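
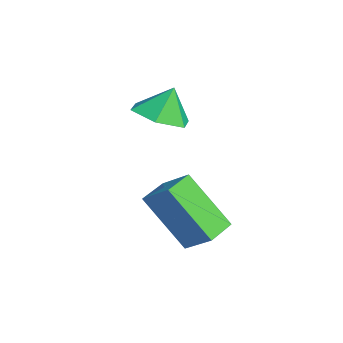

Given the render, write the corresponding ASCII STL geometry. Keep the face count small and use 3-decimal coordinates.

solid 
facet normal -0.629 -0.481 -0.611
outer loop
vertex 1.074 -1.388 0.593
vertex 0.373 -0.615 0.706
vertex 1.946 -0.347 -1.125
endloop
endfacet
facet normal 0.668 -0.737 -0.107
outer loop
vertex 2.707 0.235 -0.386
vertex 1.074 -1.388 0.593
vertex 1.946 -0.347 -1.125
endloop
endfacet
facet normal -0.629 -0.481 -0.611
outer loop
vertex 1.946 -0.347 -1.125
vertex 0.373 -0.615 0.706
vertex 1.245 0.426 -1.012
endloop
endfacet
facet normal 0.398 0.476 -0.784
outer loop
vertex 1.245 0.426 -1.012
vertex 2.707 0.235 -0.386
vertex 1.946 -0.347 -1.125
endloop
endfacet
facet normal -0.398 -0.476 0.784
outer loop
vertex 1.074 -1.388 0.593
vertex 1.134 -0.033 1.445
vertex 0.373 -0.615 0.706
endloop
endfacet
facet normal 0.668 -0.737 -0.107
outer loop
vertex 1.835 -0.806 1.332
vertex 1.074 -1.388 0.593
vertex 2.707 0.235 -0.386
endloop
endfacet
facet normal -0.398 -0.476 0.784
outer loop
vertex 1.835 -0.806 1.332
vertex 1.134 -0.033 1.445
vertex 1.074 -1.388 0.593
endloop
endfacet
facet normal -0.668 0.737 0.107
outer loop
vertex 0.373 -0.615 0.706
vertex 1.134 -0.033 1.445
vertex 1.245 0.426 -1.012
endloop
endfacet
facet normal 0.398 0.476 -0.784
outer loop
vertex 2.006 1.008 -0.273
vertex 2.707 0.235 -0.386
vertex 1.245 0.426 -1.012
endloop
endfacet
facet normal -0.668 0.737 0.107
outer loop
vertex 1.245 0.426 -1.012
vertex 1.134 -0.033 1.445
vertex 2.006 1.008 -0.273
endloop
endfacet
facet normal 0.629 0.481 0.611
outer loop
vertex 2.006 1.008 -0.273
vertex 1.835 -0.806 1.332
vertex 2.707 0.235 -0.386
endloop
endfacet
facet normal 0.629 0.481 0.611
outer loop
vertex 1.134 -0.033 1.445
vertex 1.835 -0.806 1.332
vertex 2.006 1.008 -0.273
endloop
endfacet
facet normal 0.087 -0.398 -0.913
outer loop
vertex -0.461 0.247 2.474
vertex -1.269 -0.302 2.636
vertex -1.355 0.599 2.235
endloop
endfacet
facet normal 0.287 0.917 0.276
outer loop
vertex -0.461 0.247 2.474
vertex -1.355 0.599 2.235
vertex -1.371 0.162 3.704
endloop
endfacet
facet normal 0.087 -0.398 -0.913
outer loop
vertex -1.355 0.599 2.235
vertex -1.269 -0.302 2.636
vertex -2.163 0.05 2.397
endloop
endfacet
facet normal -0.512 0.825 0.240
outer loop
vertex -1.355 0.599 2.235
vertex -2.163 0.05 2.397
vertex -1.371 0.162 3.704
endloop
endfacet
facet normal 0.088 -0.397 -0.914
outer loop
vertex -2.163 0.05 2.397
vertex -1.269 -0.302 2.636
vertex -2.077 -0.851 2.797
endloop
endfacet
facet normal -0.852 0.142 0.504
outer loop
vertex -2.163 0.05 2.397
vertex -2.077 -0.851 2.797
vertex -1.371 0.162 3.704
endloop
endfacet
facet normal 0.088 -0.397 -0.914
outer loop
vertex -2.077 -0.851 2.797
vertex -1.269 -0.302 2.636
vertex -1.183 -1.204 3.036
endloop
endfacet
facet normal -0.392 -0.447 0.804
outer loop
vertex -2.077 -0.851 2.797
vertex -1.183 -1.204 3.036
vertex -1.371 0.162 3.704
endloop
endfacet
facet normal 0.087 -0.397 -0.914
outer loop
vertex -1.183 -1.204 3.036
vertex -1.269 -0.302 2.636
vertex -0.375 -0.655 2.874
endloop
endfacet
facet normal 0.410 -0.355 0.841
outer loop
vertex -1.183 -1.204 3.036
vertex -0.375 -0.655 2.874
vertex -1.371 0.162 3.704
endloop
endfacet
facet normal 0.087 -0.397 -0.914
outer loop
vertex -0.375 -0.655 2.874
vertex -1.269 -0.302 2.636
vertex -0.461 0.247 2.474
endloop
endfacet
facet normal 0.749 0.327 0.577
outer loop
vertex -0.375 -0.655 2.874
vertex -0.461 0.247 2.474
vertex -1.371 0.162 3.704
endloop
endfacet

endsolid


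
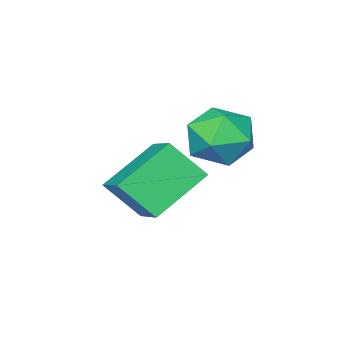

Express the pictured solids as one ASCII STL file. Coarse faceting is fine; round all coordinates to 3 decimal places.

solid 
facet normal -0.367 0.013 0.930
outer loop
vertex -4.545 0.124 0.396
vertex -4.075 -0.699 0.593
vertex -3.645 0.154 0.751
endloop
endfacet
facet normal -0.290 0.677 0.677
outer loop
vertex -4.545 0.124 0.396
vertex -3.645 0.154 0.751
vertex -3.905 0.755 0.039
endloop
endfacet
facet normal -0.677 0.732 0.080
outer loop
vertex -4.545 0.124 0.396
vertex -3.905 0.755 0.039
vertex -4.495 0.275 -0.558
endloop
endfacet
facet normal -0.994 0.102 -0.036
outer loop
vertex -4.545 0.124 0.396
vertex -4.495 0.275 -0.558
vertex -4.6 -0.624 -0.216
endloop
endfacet
facet normal -0.803 -0.341 0.489
outer loop
vertex -4.545 0.124 0.396
vertex -4.6 -0.624 -0.216
vertex -4.075 -0.699 0.593
endloop
endfacet
facet normal 0.396 0.768 0.504
outer loop
vertex -3.905 0.755 0.039
vertex -3.645 0.154 0.751
vertex -3.04 0.324 0.016
endloop
endfacet
facet normal 0.271 -0.306 0.913
outer loop
vertex -3.645 0.154 0.751
vertex -4.075 -0.699 0.593
vertex -3.145 -0.575 0.358
endloop
endfacet
facet normal -0.433 -0.879 0.199
outer loop
vertex -4.075 -0.699 0.593
vertex -4.6 -0.624 -0.216
vertex -3.735 -1.055 -0.239
endloop
endfacet
facet normal -0.744 -0.160 -0.649
outer loop
vertex -4.6 -0.624 -0.216
vertex -4.495 0.275 -0.558
vertex -3.995 -0.454 -0.951
endloop
endfacet
facet normal -0.231 0.857 -0.461
outer loop
vertex -4.495 0.275 -0.558
vertex -3.905 0.755 0.039
vertex -3.565 0.399 -0.793
endloop
endfacet
facet normal 0.994 -0.102 0.036
outer loop
vertex -3.095 -0.424 -0.596
vertex -3.04 0.324 0.016
vertex -3.145 -0.575 0.358
endloop
endfacet
facet normal 0.677 -0.732 -0.080
outer loop
vertex -3.095 -0.424 -0.596
vertex -3.145 -0.575 0.358
vertex -3.735 -1.055 -0.239
endloop
endfacet
facet normal 0.290 -0.677 -0.677
outer loop
vertex -3.095 -0.424 -0.596
vertex -3.735 -1.055 -0.239
vertex -3.995 -0.454 -0.951
endloop
endfacet
facet normal 0.367 -0.013 -0.930
outer loop
vertex -3.095 -0.424 -0.596
vertex -3.995 -0.454 -0.951
vertex -3.565 0.399 -0.793
endloop
endfacet
facet normal 0.803 0.341 -0.489
outer loop
vertex -3.095 -0.424 -0.596
vertex -3.565 0.399 -0.793
vertex -3.04 0.324 0.016
endloop
endfacet
facet normal 0.744 0.160 0.649
outer loop
vertex -3.145 -0.575 0.358
vertex -3.04 0.324 0.016
vertex -3.645 0.154 0.751
endloop
endfacet
facet normal 0.231 -0.857 0.461
outer loop
vertex -3.735 -1.055 -0.239
vertex -3.145 -0.575 0.358
vertex -4.075 -0.699 0.593
endloop
endfacet
facet normal -0.396 -0.768 -0.504
outer loop
vertex -3.995 -0.454 -0.951
vertex -3.735 -1.055 -0.239
vertex -4.6 -0.624 -0.216
endloop
endfacet
facet normal -0.271 0.306 -0.913
outer loop
vertex -3.565 0.399 -0.793
vertex -3.995 -0.454 -0.951
vertex -4.495 0.275 -0.558
endloop
endfacet
facet normal 0.433 0.879 -0.199
outer loop
vertex -3.04 0.324 0.016
vertex -3.565 0.399 -0.793
vertex -3.905 0.755 0.039
endloop
endfacet
facet normal -0.831 0.107 0.546
outer loop
vertex -3.936 -2.635 -1.288
vertex -3.333 -1.401 -0.614
vertex -4.471 -1.844 -2.257
endloop
endfacet
facet normal -0.394 -0.806 -0.441
outer loop
vertex -2.967 -2.039 -3.246
vertex -3.936 -2.635 -1.288
vertex -4.471 -1.844 -2.257
endloop
endfacet
facet normal -0.831 0.108 0.546
outer loop
vertex -4.471 -1.844 -2.257
vertex -3.333 -1.401 -0.614
vertex -3.867 -0.61 -1.583
endloop
endfacet
facet normal -0.393 0.581 -0.712
outer loop
vertex -3.867 -0.61 -1.583
vertex -2.967 -2.039 -3.246
vertex -4.471 -1.844 -2.257
endloop
endfacet
facet normal 0.393 -0.581 0.712
outer loop
vertex -3.936 -2.635 -1.288
vertex -1.829 -1.596 -1.603
vertex -3.333 -1.401 -0.614
endloop
endfacet
facet normal -0.395 -0.806 -0.441
outer loop
vertex -2.433 -2.83 -2.277
vertex -3.936 -2.635 -1.288
vertex -2.967 -2.039 -3.246
endloop
endfacet
facet normal 0.393 -0.581 0.712
outer loop
vertex -2.433 -2.83 -2.277
vertex -1.829 -1.596 -1.603
vertex -3.936 -2.635 -1.288
endloop
endfacet
facet normal 0.394 0.806 0.441
outer loop
vertex -3.333 -1.401 -0.614
vertex -1.829 -1.596 -1.603
vertex -3.867 -0.61 -1.583
endloop
endfacet
facet normal -0.393 0.581 -0.712
outer loop
vertex -2.364 -0.805 -2.572
vertex -2.967 -2.039 -3.246
vertex -3.867 -0.61 -1.583
endloop
endfacet
facet normal 0.394 0.806 0.440
outer loop
vertex -3.867 -0.61 -1.583
vertex -1.829 -1.596 -1.603
vertex -2.364 -0.805 -2.572
endloop
endfacet
facet normal 0.831 -0.108 -0.546
outer loop
vertex -2.364 -0.805 -2.572
vertex -2.433 -2.83 -2.277
vertex -2.967 -2.039 -3.246
endloop
endfacet
facet normal 0.830 -0.108 -0.547
outer loop
vertex -1.829 -1.596 -1.603
vertex -2.433 -2.83 -2.277
vertex -2.364 -0.805 -2.572
endloop
endfacet

endsolid


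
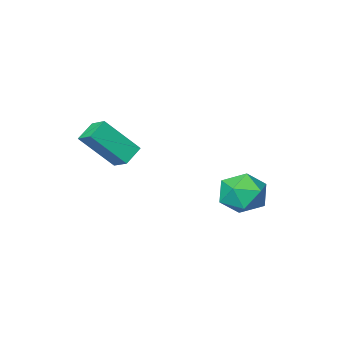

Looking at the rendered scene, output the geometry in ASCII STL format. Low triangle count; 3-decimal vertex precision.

solid 
facet normal -0.548 0.431 0.717
outer loop
vertex -2.565 3.373 0.066
vertex -1.817 3.226 0.727
vertex -1.853 4.078 0.187
endloop
endfacet
facet normal -0.708 0.702 0.076
outer loop
vertex -2.565 3.373 0.066
vertex -1.853 4.078 0.187
vertex -2.182 3.846 -0.739
endloop
endfacet
facet normal -0.925 0.166 -0.342
outer loop
vertex -2.565 3.373 0.066
vertex -2.182 3.846 -0.739
vertex -2.349 2.851 -0.771
endloop
endfacet
facet normal -0.899 -0.436 0.040
outer loop
vertex -2.565 3.373 0.066
vertex -2.349 2.851 -0.771
vertex -2.123 2.468 0.135
endloop
endfacet
facet normal -0.667 -0.273 0.694
outer loop
vertex -2.565 3.373 0.066
vertex -2.123 2.468 0.135
vertex -1.817 3.226 0.727
endloop
endfacet
facet normal -0.110 0.973 -0.205
outer loop
vertex -2.182 3.846 -0.739
vertex -1.853 4.078 0.187
vertex -1.197 3.992 -0.575
endloop
endfacet
facet normal 0.148 0.534 0.833
outer loop
vertex -1.853 4.078 0.187
vertex -1.817 3.226 0.727
vertex -0.971 3.609 0.331
endloop
endfacet
facet normal -0.043 -0.604 0.796
outer loop
vertex -1.817 3.226 0.727
vertex -2.123 2.468 0.135
vertex -1.138 2.614 0.299
endloop
endfacet
facet normal -0.419 -0.869 -0.263
outer loop
vertex -2.123 2.468 0.135
vertex -2.349 2.851 -0.771
vertex -1.467 2.382 -0.627
endloop
endfacet
facet normal -0.460 0.106 -0.881
outer loop
vertex -2.349 2.851 -0.771
vertex -2.182 3.846 -0.739
vertex -1.503 3.234 -1.167
endloop
endfacet
facet normal 0.899 0.436 -0.040
outer loop
vertex -0.755 3.087 -0.506
vertex -1.197 3.992 -0.575
vertex -0.971 3.609 0.331
endloop
endfacet
facet normal 0.925 -0.166 0.342
outer loop
vertex -0.755 3.087 -0.506
vertex -0.971 3.609 0.331
vertex -1.138 2.614 0.299
endloop
endfacet
facet normal 0.708 -0.702 -0.076
outer loop
vertex -0.755 3.087 -0.506
vertex -1.138 2.614 0.299
vertex -1.467 2.382 -0.627
endloop
endfacet
facet normal 0.548 -0.431 -0.717
outer loop
vertex -0.755 3.087 -0.506
vertex -1.467 2.382 -0.627
vertex -1.503 3.234 -1.167
endloop
endfacet
facet normal 0.667 0.273 -0.694
outer loop
vertex -0.755 3.087 -0.506
vertex -1.503 3.234 -1.167
vertex -1.197 3.992 -0.575
endloop
endfacet
facet normal 0.419 0.869 0.263
outer loop
vertex -0.971 3.609 0.331
vertex -1.197 3.992 -0.575
vertex -1.853 4.078 0.187
endloop
endfacet
facet normal 0.460 -0.106 0.881
outer loop
vertex -1.138 2.614 0.299
vertex -0.971 3.609 0.331
vertex -1.817 3.226 0.727
endloop
endfacet
facet normal 0.110 -0.973 0.205
outer loop
vertex -1.467 2.382 -0.627
vertex -1.138 2.614 0.299
vertex -2.123 2.468 0.135
endloop
endfacet
facet normal -0.148 -0.534 -0.833
outer loop
vertex -1.503 3.234 -1.167
vertex -1.467 2.382 -0.627
vertex -2.349 2.851 -0.771
endloop
endfacet
facet normal 0.043 0.604 -0.796
outer loop
vertex -1.197 3.992 -0.575
vertex -1.503 3.234 -1.167
vertex -2.182 3.846 -0.739
endloop
endfacet
facet normal -0.597 0.320 -0.735
outer loop
vertex 1.469 1.38 2.067
vertex 2.205 1.664 1.593
vertex 1.524 0.592 1.679
endloop
endfacet
facet normal -0.800 -0.309 0.515
outer loop
vertex 2.635 -0.004 3.047
vertex 1.469 1.38 2.067
vertex 1.524 0.592 1.679
endloop
endfacet
facet normal -0.597 0.320 -0.735
outer loop
vertex 1.524 0.592 1.679
vertex 2.205 1.664 1.593
vertex 2.26 0.876 1.205
endloop
endfacet
facet normal 0.062 -0.896 -0.440
outer loop
vertex 2.26 0.876 1.205
vertex 2.635 -0.004 3.047
vertex 1.524 0.592 1.679
endloop
endfacet
facet normal -0.062 0.896 0.440
outer loop
vertex 1.469 1.38 2.067
vertex 3.316 1.068 2.961
vertex 2.205 1.664 1.593
endloop
endfacet
facet normal -0.800 -0.309 0.515
outer loop
vertex 2.58 0.784 3.435
vertex 1.469 1.38 2.067
vertex 2.635 -0.004 3.047
endloop
endfacet
facet normal -0.062 0.896 0.440
outer loop
vertex 2.58 0.784 3.435
vertex 3.316 1.068 2.961
vertex 1.469 1.38 2.067
endloop
endfacet
facet normal 0.800 0.309 -0.515
outer loop
vertex 2.205 1.664 1.593
vertex 3.316 1.068 2.961
vertex 2.26 0.876 1.205
endloop
endfacet
facet normal 0.062 -0.896 -0.440
outer loop
vertex 3.371 0.28 2.573
vertex 2.635 -0.004 3.047
vertex 2.26 0.876 1.205
endloop
endfacet
facet normal 0.800 0.309 -0.515
outer loop
vertex 2.26 0.876 1.205
vertex 3.316 1.068 2.961
vertex 3.371 0.28 2.573
endloop
endfacet
facet normal 0.597 -0.320 0.735
outer loop
vertex 3.371 0.28 2.573
vertex 2.58 0.784 3.435
vertex 2.635 -0.004 3.047
endloop
endfacet
facet normal 0.597 -0.320 0.735
outer loop
vertex 3.316 1.068 2.961
vertex 2.58 0.784 3.435
vertex 3.371 0.28 2.573
endloop
endfacet

endsolid


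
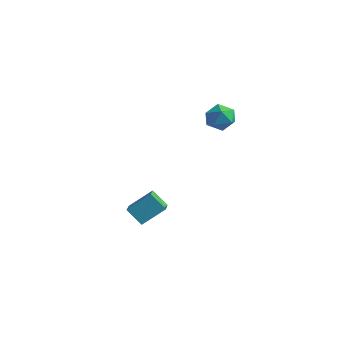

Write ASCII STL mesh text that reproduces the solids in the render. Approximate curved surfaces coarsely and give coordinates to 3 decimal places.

solid 
facet normal -0.454 -0.669 -0.589
outer loop
vertex 0.706 -2.687 -4.094
vertex -0.079 -2.844 -3.311
vertex -0.345 -1.293 -4.868
endloop
endfacet
facet normal 0.700 0.139 -0.700
outer loop
vertex 0.319 -0.316 -4.009
vertex 0.706 -2.687 -4.094
vertex -0.345 -1.293 -4.868
endloop
endfacet
facet normal -0.455 -0.669 -0.588
outer loop
vertex -0.345 -1.293 -4.868
vertex -0.079 -2.844 -3.311
vertex -1.129 -1.449 -4.085
endloop
endfacet
facet normal -0.550 0.730 -0.405
outer loop
vertex -1.129 -1.449 -4.085
vertex 0.319 -0.316 -4.009
vertex -0.345 -1.293 -4.868
endloop
endfacet
facet normal 0.550 -0.730 0.405
outer loop
vertex 0.706 -2.687 -4.094
vertex 0.585 -1.867 -2.452
vertex -0.079 -2.844 -3.311
endloop
endfacet
facet normal 0.701 0.139 -0.699
outer loop
vertex 1.369 -1.711 -3.235
vertex 0.706 -2.687 -4.094
vertex 0.319 -0.316 -4.009
endloop
endfacet
facet normal 0.550 -0.730 0.405
outer loop
vertex 1.369 -1.711 -3.235
vertex 0.585 -1.867 -2.452
vertex 0.706 -2.687 -4.094
endloop
endfacet
facet normal -0.701 -0.139 0.700
outer loop
vertex -0.079 -2.844 -3.311
vertex 0.585 -1.867 -2.452
vertex -1.129 -1.449 -4.085
endloop
endfacet
facet normal -0.550 0.730 -0.405
outer loop
vertex -0.466 -0.473 -3.226
vertex 0.319 -0.316 -4.009
vertex -1.129 -1.449 -4.085
endloop
endfacet
facet normal -0.701 -0.140 0.700
outer loop
vertex -1.129 -1.449 -4.085
vertex 0.585 -1.867 -2.452
vertex -0.466 -0.473 -3.226
endloop
endfacet
facet normal 0.454 0.669 0.589
outer loop
vertex -0.466 -0.473 -3.226
vertex 1.369 -1.711 -3.235
vertex 0.319 -0.316 -4.009
endloop
endfacet
facet normal 0.454 0.669 0.588
outer loop
vertex 0.585 -1.867 -2.452
vertex 1.369 -1.711 -3.235
vertex -0.466 -0.473 -3.226
endloop
endfacet
facet normal -0.693 0.571 0.440
outer loop
vertex 2.362 1.541 2.373
vertex 1.812 0.921 2.311
vertex 2.292 0.984 2.986
endloop
endfacet
facet normal -0.038 0.742 0.670
outer loop
vertex 2.362 1.541 2.373
vertex 2.292 0.984 2.986
vertex 3.043 1.243 2.742
endloop
endfacet
facet normal 0.352 0.930 0.101
outer loop
vertex 2.362 1.541 2.373
vertex 3.043 1.243 2.742
vertex 3.027 1.339 1.917
endloop
endfacet
facet normal -0.061 0.877 -0.477
outer loop
vertex 2.362 1.541 2.373
vertex 3.027 1.339 1.917
vertex 2.265 1.141 1.651
endloop
endfacet
facet normal -0.707 0.654 -0.267
outer loop
vertex 2.362 1.541 2.373
vertex 2.265 1.141 1.651
vertex 1.812 0.921 2.311
endloop
endfacet
facet normal 0.256 0.157 0.954
outer loop
vertex 3.043 1.243 2.742
vertex 2.292 0.984 2.986
vertex 2.915 0.439 2.909
endloop
endfacet
facet normal -0.804 -0.119 0.583
outer loop
vertex 2.292 0.984 2.986
vertex 1.812 0.921 2.311
vertex 2.153 0.241 2.643
endloop
endfacet
facet normal -0.827 0.015 -0.562
outer loop
vertex 1.812 0.921 2.311
vertex 2.265 1.141 1.651
vertex 2.137 0.337 1.818
endloop
endfacet
facet normal 0.217 0.375 -0.901
outer loop
vertex 2.265 1.141 1.651
vertex 3.027 1.339 1.917
vertex 2.888 0.596 1.574
endloop
endfacet
facet normal 0.886 0.462 0.037
outer loop
vertex 3.027 1.339 1.917
vertex 3.043 1.243 2.742
vertex 3.368 0.659 2.249
endloop
endfacet
facet normal 0.061 -0.877 0.477
outer loop
vertex 2.818 0.039 2.187
vertex 2.915 0.439 2.909
vertex 2.153 0.241 2.643
endloop
endfacet
facet normal -0.352 -0.930 -0.101
outer loop
vertex 2.818 0.039 2.187
vertex 2.153 0.241 2.643
vertex 2.137 0.337 1.818
endloop
endfacet
facet normal 0.038 -0.742 -0.670
outer loop
vertex 2.818 0.039 2.187
vertex 2.137 0.337 1.818
vertex 2.888 0.596 1.574
endloop
endfacet
facet normal 0.693 -0.571 -0.440
outer loop
vertex 2.818 0.039 2.187
vertex 2.888 0.596 1.574
vertex 3.368 0.659 2.249
endloop
endfacet
facet normal 0.707 -0.654 0.267
outer loop
vertex 2.818 0.039 2.187
vertex 3.368 0.659 2.249
vertex 2.915 0.439 2.909
endloop
endfacet
facet normal -0.217 -0.375 0.901
outer loop
vertex 2.153 0.241 2.643
vertex 2.915 0.439 2.909
vertex 2.292 0.984 2.986
endloop
endfacet
facet normal -0.886 -0.462 -0.037
outer loop
vertex 2.137 0.337 1.818
vertex 2.153 0.241 2.643
vertex 1.812 0.921 2.311
endloop
endfacet
facet normal -0.256 -0.157 -0.954
outer loop
vertex 2.888 0.596 1.574
vertex 2.137 0.337 1.818
vertex 2.265 1.141 1.651
endloop
endfacet
facet normal 0.804 0.119 -0.583
outer loop
vertex 3.368 0.659 2.249
vertex 2.888 0.596 1.574
vertex 3.027 1.339 1.917
endloop
endfacet
facet normal 0.827 -0.015 0.562
outer loop
vertex 2.915 0.439 2.909
vertex 3.368 0.659 2.249
vertex 3.043 1.243 2.742
endloop
endfacet

endsolid


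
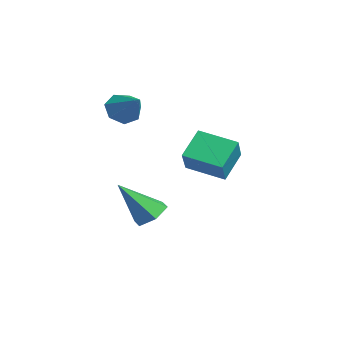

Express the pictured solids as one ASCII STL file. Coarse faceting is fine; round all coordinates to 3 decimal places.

solid 
facet normal -0.811 -0.204 -0.549
outer loop
vertex -1.636 0.633 0.141
vertex -2.125 0.724 0.83
vertex -1.891 1.314 0.265
endloop
endfacet
facet normal 0.771 0.382 -0.510
outer loop
vertex -1.636 0.633 0.141
vertex -1.891 1.314 0.265
vertex -0.795 1.056 1.73
endloop
endfacet
facet normal -0.811 -0.203 -0.548
outer loop
vertex -1.891 1.314 0.265
vertex -2.125 0.724 0.83
vertex -2.322 1.551 0.815
endloop
endfacet
facet normal 0.366 0.924 -0.111
outer loop
vertex -1.891 1.314 0.265
vertex -2.322 1.551 0.815
vertex -0.795 1.056 1.73
endloop
endfacet
facet normal -0.811 -0.203 -0.549
outer loop
vertex -2.322 1.551 0.815
vertex -2.125 0.724 0.83
vertex -2.605 1.165 1.376
endloop
endfacet
facet normal -0.057 0.836 0.546
outer loop
vertex -2.322 1.551 0.815
vertex -2.605 1.165 1.376
vertex -0.795 1.056 1.73
endloop
endfacet
facet normal -0.811 -0.203 -0.549
outer loop
vertex -2.605 1.165 1.376
vertex -2.125 0.724 0.83
vertex -2.527 0.447 1.526
endloop
endfacet
facet normal -0.178 0.183 0.967
outer loop
vertex -2.605 1.165 1.376
vertex -2.527 0.447 1.526
vertex -0.795 1.056 1.73
endloop
endfacet
facet normal -0.811 -0.203 -0.549
outer loop
vertex -2.527 0.447 1.526
vertex -2.125 0.724 0.83
vertex -2.146 -0.063 1.152
endloop
endfacet
facet normal 0.093 -0.543 0.835
outer loop
vertex -2.527 0.447 1.526
vertex -2.146 -0.063 1.152
vertex -0.795 1.056 1.73
endloop
endfacet
facet normal -0.811 -0.203 -0.549
outer loop
vertex -2.146 -0.063 1.152
vertex -2.125 0.724 0.83
vertex -1.75 0.02 0.536
endloop
endfacet
facet normal 0.553 -0.796 0.248
outer loop
vertex -2.146 -0.063 1.152
vertex -1.75 0.02 0.536
vertex -0.795 1.056 1.73
endloop
endfacet
facet normal -0.811 -0.203 -0.549
outer loop
vertex -1.75 0.02 0.536
vertex -2.125 0.724 0.83
vertex -1.636 0.633 0.141
endloop
endfacet
facet normal 0.854 -0.384 -0.350
outer loop
vertex -1.75 0.02 0.536
vertex -1.636 0.633 0.141
vertex -0.795 1.056 1.73
endloop
endfacet
facet normal -0.450 0.593 0.668
outer loop
vertex 2.086 2.562 0.818
vertex 3.169 3.847 0.408
vertex 1.131 3.029 -0.24
endloop
endfacet
facet normal -0.626 -0.743 0.238
outer loop
vertex 1.811 2.133 -1.248
vertex 2.086 2.562 0.818
vertex 1.131 3.029 -0.24
endloop
endfacet
facet normal -0.450 0.593 0.668
outer loop
vertex 1.131 3.029 -0.24
vertex 3.169 3.847 0.408
vertex 2.214 4.314 -0.65
endloop
endfacet
facet normal -0.636 0.311 -0.706
outer loop
vertex 2.214 4.314 -0.65
vertex 1.811 2.133 -1.248
vertex 1.131 3.029 -0.24
endloop
endfacet
facet normal 0.636 -0.311 0.706
outer loop
vertex 2.086 2.562 0.818
vertex 3.849 2.951 -0.6
vertex 3.169 3.847 0.408
endloop
endfacet
facet normal -0.626 -0.743 0.238
outer loop
vertex 2.766 1.666 -0.19
vertex 2.086 2.562 0.818
vertex 1.811 2.133 -1.248
endloop
endfacet
facet normal 0.636 -0.311 0.706
outer loop
vertex 2.766 1.666 -0.19
vertex 3.849 2.951 -0.6
vertex 2.086 2.562 0.818
endloop
endfacet
facet normal 0.626 0.743 -0.238
outer loop
vertex 3.169 3.847 0.408
vertex 3.849 2.951 -0.6
vertex 2.214 4.314 -0.65
endloop
endfacet
facet normal -0.636 0.311 -0.706
outer loop
vertex 2.894 3.418 -1.658
vertex 1.811 2.133 -1.248
vertex 2.214 4.314 -0.65
endloop
endfacet
facet normal 0.626 0.743 -0.238
outer loop
vertex 2.214 4.314 -0.65
vertex 3.849 2.951 -0.6
vertex 2.894 3.418 -1.658
endloop
endfacet
facet normal 0.450 -0.593 -0.668
outer loop
vertex 2.894 3.418 -1.658
vertex 2.766 1.666 -0.19
vertex 1.811 2.133 -1.248
endloop
endfacet
facet normal 0.450 -0.593 -0.668
outer loop
vertex 3.849 2.951 -0.6
vertex 2.766 1.666 -0.19
vertex 2.894 3.418 -1.658
endloop
endfacet
facet normal 0.115 0.607 -0.786
outer loop
vertex 0.681 1.253 -4.43
vertex -0.193 1.314 -4.511
vertex 0.243 1.887 -4.005
endloop
endfacet
facet normal 0.774 0.117 0.622
outer loop
vertex 0.681 1.253 -4.43
vertex 0.243 1.887 -4.005
vertex -0.447 -0.014 -2.789
endloop
endfacet
facet normal 0.116 0.606 -0.787
outer loop
vertex 0.243 1.887 -4.005
vertex -0.193 1.314 -4.511
vertex -0.631 1.948 -4.087
endloop
endfacet
facet normal -0.040 0.549 0.835
outer loop
vertex 0.243 1.887 -4.005
vertex -0.631 1.948 -4.087
vertex -0.447 -0.014 -2.789
endloop
endfacet
facet normal 0.116 0.606 -0.787
outer loop
vertex -0.631 1.948 -4.087
vertex -0.193 1.314 -4.511
vertex -1.067 1.375 -4.593
endloop
endfacet
facet normal -0.851 0.232 0.471
outer loop
vertex -0.631 1.948 -4.087
vertex -1.067 1.375 -4.593
vertex -0.447 -0.014 -2.789
endloop
endfacet
facet normal 0.116 0.606 -0.787
outer loop
vertex -1.067 1.375 -4.593
vertex -0.193 1.314 -4.511
vertex -0.629 0.741 -5.017
endloop
endfacet
facet normal -0.850 -0.516 -0.106
outer loop
vertex -1.067 1.375 -4.593
vertex -0.629 0.741 -5.017
vertex -0.447 -0.014 -2.789
endloop
endfacet
facet normal 0.115 0.607 -0.786
outer loop
vertex -0.629 0.741 -5.017
vertex -0.193 1.314 -4.511
vertex 0.245 0.68 -4.936
endloop
endfacet
facet normal -0.037 -0.947 -0.318
outer loop
vertex -0.629 0.741 -5.017
vertex 0.245 0.68 -4.936
vertex -0.447 -0.014 -2.789
endloop
endfacet
facet normal 0.115 0.607 -0.786
outer loop
vertex 0.245 0.68 -4.936
vertex -0.193 1.314 -4.511
vertex 0.681 1.253 -4.43
endloop
endfacet
facet normal 0.775 -0.630 0.046
outer loop
vertex 0.245 0.68 -4.936
vertex 0.681 1.253 -4.43
vertex -0.447 -0.014 -2.789
endloop
endfacet

endsolid


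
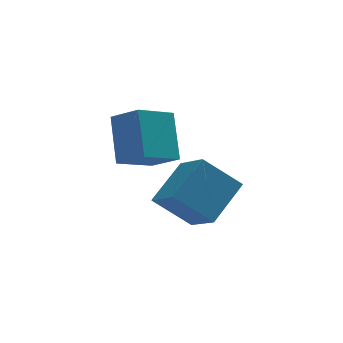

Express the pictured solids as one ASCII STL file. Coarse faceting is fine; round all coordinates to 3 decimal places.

solid 
facet normal -0.705 0.296 0.645
outer loop
vertex 0.434 -1.01 1.499
vertex 0.141 0.358 0.551
vertex -0.81 -1.928 0.559
endloop
endfacet
facet normal 0.174 -0.810 0.561
outer loop
vertex 0.359 -2.418 -0.511
vertex 0.434 -1.01 1.499
vertex -0.81 -1.928 0.559
endloop
endfacet
facet normal -0.704 0.295 0.645
outer loop
vertex -0.81 -1.928 0.559
vertex 0.141 0.358 0.551
vertex -1.104 -0.56 -0.388
endloop
endfacet
facet normal -0.688 -0.507 -0.519
outer loop
vertex -1.104 -0.56 -0.388
vertex 0.359 -2.418 -0.511
vertex -0.81 -1.928 0.559
endloop
endfacet
facet normal 0.688 0.507 0.519
outer loop
vertex 0.434 -1.01 1.499
vertex 1.31 -0.132 -0.519
vertex 0.141 0.358 0.551
endloop
endfacet
facet normal 0.174 -0.810 0.561
outer loop
vertex 1.604 -1.5 0.428
vertex 0.434 -1.01 1.499
vertex 0.359 -2.418 -0.511
endloop
endfacet
facet normal 0.688 0.507 0.519
outer loop
vertex 1.604 -1.5 0.428
vertex 1.31 -0.132 -0.519
vertex 0.434 -1.01 1.499
endloop
endfacet
facet normal -0.174 0.810 -0.561
outer loop
vertex 0.141 0.358 0.551
vertex 1.31 -0.132 -0.519
vertex -1.104 -0.56 -0.388
endloop
endfacet
facet normal -0.688 -0.507 -0.519
outer loop
vertex 0.066 -1.05 -1.459
vertex 0.359 -2.418 -0.511
vertex -1.104 -0.56 -0.388
endloop
endfacet
facet normal -0.174 0.810 -0.560
outer loop
vertex -1.104 -0.56 -0.388
vertex 1.31 -0.132 -0.519
vertex 0.066 -1.05 -1.459
endloop
endfacet
facet normal 0.705 -0.296 -0.645
outer loop
vertex 0.066 -1.05 -1.459
vertex 1.604 -1.5 0.428
vertex 0.359 -2.418 -0.511
endloop
endfacet
facet normal 0.705 -0.295 -0.645
outer loop
vertex 1.31 -0.132 -0.519
vertex 1.604 -1.5 0.428
vertex 0.066 -1.05 -1.459
endloop
endfacet
facet normal -0.837 -0.347 0.422
outer loop
vertex -1.665 -1.742 2.41
vertex -1.491 -0.504 3.774
vertex -2.327 -0.935 1.761
endloop
endfacet
facet normal -0.094 -0.670 -0.737
outer loop
vertex -1.029 -0.396 1.106
vertex -1.665 -1.742 2.41
vertex -2.327 -0.935 1.761
endloop
endfacet
facet normal -0.838 -0.347 0.422
outer loop
vertex -2.327 -0.935 1.761
vertex -1.491 -0.504 3.774
vertex -2.153 0.304 3.124
endloop
endfacet
facet normal -0.539 0.656 -0.528
outer loop
vertex -2.153 0.304 3.124
vertex -1.029 -0.396 1.106
vertex -2.327 -0.935 1.761
endloop
endfacet
facet normal 0.539 -0.657 0.527
outer loop
vertex -1.665 -1.742 2.41
vertex -0.193 0.035 3.119
vertex -1.491 -0.504 3.774
endloop
endfacet
facet normal -0.094 -0.670 -0.737
outer loop
vertex -0.367 -1.204 1.756
vertex -1.665 -1.742 2.41
vertex -1.029 -0.396 1.106
endloop
endfacet
facet normal 0.538 -0.657 0.528
outer loop
vertex -0.367 -1.204 1.756
vertex -0.193 0.035 3.119
vertex -1.665 -1.742 2.41
endloop
endfacet
facet normal 0.094 0.670 0.737
outer loop
vertex -1.491 -0.504 3.774
vertex -0.193 0.035 3.119
vertex -2.153 0.304 3.124
endloop
endfacet
facet normal -0.538 0.657 -0.528
outer loop
vertex -0.855 0.842 2.47
vertex -1.029 -0.396 1.106
vertex -2.153 0.304 3.124
endloop
endfacet
facet normal 0.094 0.670 0.737
outer loop
vertex -2.153 0.304 3.124
vertex -0.193 0.035 3.119
vertex -0.855 0.842 2.47
endloop
endfacet
facet normal 0.838 0.347 -0.422
outer loop
vertex -0.855 0.842 2.47
vertex -0.367 -1.204 1.756
vertex -1.029 -0.396 1.106
endloop
endfacet
facet normal 0.837 0.347 -0.422
outer loop
vertex -0.193 0.035 3.119
vertex -0.367 -1.204 1.756
vertex -0.855 0.842 2.47
endloop
endfacet

endsolid


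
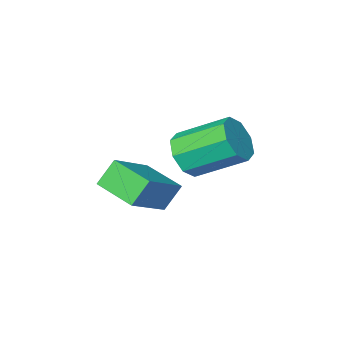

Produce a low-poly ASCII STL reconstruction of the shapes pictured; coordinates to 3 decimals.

solid 
facet normal 0.605 -0.619 -0.501
outer loop
vertex -0.48 3.081 2.032
vertex -0.989 3.205 1.264
vertex -0.249 3.626 1.637
endloop
endfacet
facet normal 0.727 0.173 0.664
outer loop
vertex -0.48 3.081 2.032
vertex -0.249 3.626 1.637
vertex -1.702 4.331 3.044
endloop
endfacet
facet normal 0.727 0.173 0.664
outer loop
vertex -1.702 4.331 3.044
vertex -0.249 3.626 1.637
vertex -1.471 4.876 2.649
endloop
endfacet
facet normal -0.605 0.619 0.501
outer loop
vertex -1.702 4.331 3.044
vertex -1.471 4.876 2.649
vertex -2.211 4.455 2.276
endloop
endfacet
facet normal 0.605 -0.619 -0.501
outer loop
vertex -0.249 3.626 1.637
vertex -0.989 3.205 1.264
vertex -0.451 3.925 1.024
endloop
endfacet
facet normal 0.744 0.664 0.079
outer loop
vertex -0.249 3.626 1.637
vertex -0.451 3.925 1.024
vertex -1.471 4.876 2.649
endloop
endfacet
facet normal 0.744 0.664 0.079
outer loop
vertex -1.471 4.876 2.649
vertex -0.451 3.925 1.024
vertex -1.673 5.175 2.036
endloop
endfacet
facet normal -0.605 0.619 0.501
outer loop
vertex -1.471 4.876 2.649
vertex -1.673 5.175 2.036
vertex -2.211 4.455 2.276
endloop
endfacet
facet normal 0.605 -0.619 -0.501
outer loop
vertex -0.451 3.925 1.024
vertex -0.989 3.205 1.264
vertex -0.969 3.802 0.551
endloop
endfacet
facet normal 0.324 0.766 -0.555
outer loop
vertex -0.451 3.925 1.024
vertex -0.969 3.802 0.551
vertex -1.673 5.175 2.036
endloop
endfacet
facet normal 0.324 0.766 -0.555
outer loop
vertex -1.673 5.175 2.036
vertex -0.969 3.802 0.551
vertex -2.191 5.052 1.563
endloop
endfacet
facet normal -0.605 0.619 0.501
outer loop
vertex -1.673 5.175 2.036
vertex -2.191 5.052 1.563
vertex -2.211 4.455 2.276
endloop
endfacet
facet normal 0.605 -0.619 -0.501
outer loop
vertex -0.969 3.802 0.551
vertex -0.989 3.205 1.264
vertex -1.498 3.329 0.496
endloop
endfacet
facet normal -0.285 0.419 -0.862
outer loop
vertex -0.969 3.802 0.551
vertex -1.498 3.329 0.496
vertex -2.191 5.052 1.563
endloop
endfacet
facet normal -0.285 0.419 -0.862
outer loop
vertex -2.191 5.052 1.563
vertex -1.498 3.329 0.496
vertex -2.72 4.579 1.508
endloop
endfacet
facet normal -0.605 0.619 0.501
outer loop
vertex -2.191 5.052 1.563
vertex -2.72 4.579 1.508
vertex -2.211 4.455 2.276
endloop
endfacet
facet normal 0.605 -0.619 -0.501
outer loop
vertex -1.498 3.329 0.496
vertex -0.989 3.205 1.264
vertex -1.729 2.784 0.891
endloop
endfacet
facet normal -0.727 -0.173 -0.664
outer loop
vertex -1.498 3.329 0.496
vertex -1.729 2.784 0.891
vertex -2.72 4.579 1.508
endloop
endfacet
facet normal -0.727 -0.173 -0.664
outer loop
vertex -2.72 4.579 1.508
vertex -1.729 2.784 0.891
vertex -2.951 4.034 1.903
endloop
endfacet
facet normal -0.605 0.619 0.501
outer loop
vertex -2.72 4.579 1.508
vertex -2.951 4.034 1.903
vertex -2.211 4.455 2.276
endloop
endfacet
facet normal 0.605 -0.619 -0.501
outer loop
vertex -1.729 2.784 0.891
vertex -0.989 3.205 1.264
vertex -1.527 2.485 1.504
endloop
endfacet
facet normal -0.744 -0.664 -0.079
outer loop
vertex -1.729 2.784 0.891
vertex -1.527 2.485 1.504
vertex -2.951 4.034 1.903
endloop
endfacet
facet normal -0.744 -0.664 -0.079
outer loop
vertex -2.951 4.034 1.903
vertex -1.527 2.485 1.504
vertex -2.749 3.735 2.516
endloop
endfacet
facet normal -0.605 0.619 0.501
outer loop
vertex -2.951 4.034 1.903
vertex -2.749 3.735 2.516
vertex -2.211 4.455 2.276
endloop
endfacet
facet normal 0.605 -0.619 -0.501
outer loop
vertex -1.527 2.485 1.504
vertex -0.989 3.205 1.264
vertex -1.009 2.608 1.977
endloop
endfacet
facet normal -0.324 -0.766 0.555
outer loop
vertex -1.527 2.485 1.504
vertex -1.009 2.608 1.977
vertex -2.749 3.735 2.516
endloop
endfacet
facet normal -0.324 -0.766 0.555
outer loop
vertex -2.749 3.735 2.516
vertex -1.009 2.608 1.977
vertex -2.231 3.858 2.989
endloop
endfacet
facet normal -0.605 0.619 0.501
outer loop
vertex -2.749 3.735 2.516
vertex -2.231 3.858 2.989
vertex -2.211 4.455 2.276
endloop
endfacet
facet normal 0.605 -0.619 -0.501
outer loop
vertex -1.009 2.608 1.977
vertex -0.989 3.205 1.264
vertex -0.48 3.081 2.032
endloop
endfacet
facet normal 0.285 -0.419 0.862
outer loop
vertex -1.009 2.608 1.977
vertex -0.48 3.081 2.032
vertex -2.231 3.858 2.989
endloop
endfacet
facet normal 0.285 -0.419 0.862
outer loop
vertex -2.231 3.858 2.989
vertex -0.48 3.081 2.032
vertex -1.702 4.331 3.044
endloop
endfacet
facet normal -0.605 0.619 0.501
outer loop
vertex -2.231 3.858 2.989
vertex -1.702 4.331 3.044
vertex -2.211 4.455 2.276
endloop
endfacet
facet normal -0.567 0.025 0.823
outer loop
vertex 0.13 0.476 -0.011
vertex -0.299 2.064 -0.354
vertex -1.531 -0.214 -1.134
endloop
endfacet
facet normal 0.254 -0.945 0.205
outer loop
vertex -0.861 -0.244 -2.106
vertex 0.13 0.476 -0.011
vertex -1.531 -0.214 -1.134
endloop
endfacet
facet normal -0.567 0.025 0.823
outer loop
vertex -1.531 -0.214 -1.134
vertex -0.299 2.064 -0.354
vertex -1.959 1.374 -1.477
endloop
endfacet
facet normal -0.783 -0.326 -0.530
outer loop
vertex -1.959 1.374 -1.477
vertex -0.861 -0.244 -2.106
vertex -1.531 -0.214 -1.134
endloop
endfacet
facet normal 0.783 0.326 0.530
outer loop
vertex 0.13 0.476 -0.011
vertex 0.371 2.034 -1.326
vertex -0.299 2.064 -0.354
endloop
endfacet
facet normal 0.255 -0.945 0.204
outer loop
vertex 0.799 0.446 -0.983
vertex 0.13 0.476 -0.011
vertex -0.861 -0.244 -2.106
endloop
endfacet
facet normal 0.784 0.325 0.529
outer loop
vertex 0.799 0.446 -0.983
vertex 0.371 2.034 -1.326
vertex 0.13 0.476 -0.011
endloop
endfacet
facet normal -0.254 0.945 -0.205
outer loop
vertex -0.299 2.064 -0.354
vertex 0.371 2.034 -1.326
vertex -1.959 1.374 -1.477
endloop
endfacet
facet normal -0.783 -0.326 -0.529
outer loop
vertex -1.29 1.344 -2.449
vertex -0.861 -0.244 -2.106
vertex -1.959 1.374 -1.477
endloop
endfacet
facet normal -0.255 0.945 -0.204
outer loop
vertex -1.959 1.374 -1.477
vertex 0.371 2.034 -1.326
vertex -1.29 1.344 -2.449
endloop
endfacet
facet normal 0.567 -0.025 -0.823
outer loop
vertex -1.29 1.344 -2.449
vertex 0.799 0.446 -0.983
vertex -0.861 -0.244 -2.106
endloop
endfacet
facet normal 0.567 -0.025 -0.823
outer loop
vertex 0.371 2.034 -1.326
vertex 0.799 0.446 -0.983
vertex -1.29 1.344 -2.449
endloop
endfacet

endsolid


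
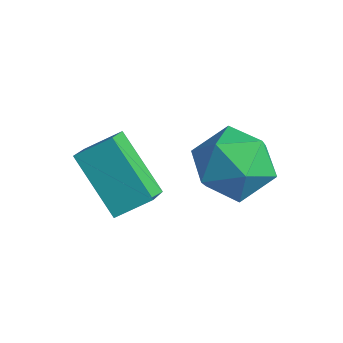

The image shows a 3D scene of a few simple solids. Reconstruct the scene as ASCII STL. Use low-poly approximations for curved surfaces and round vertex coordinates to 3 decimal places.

solid 
facet normal -0.478 0.682 -0.554
outer loop
vertex -4.415 -2.026 1.11
vertex -3.889 -1.185 1.692
vertex -2.855 -2.05 -0.265
endloop
endfacet
facet normal -0.457 -0.731 -0.506
outer loop
vertex -2.291 -2.855 0.388
vertex -4.415 -2.026 1.11
vertex -2.855 -2.05 -0.265
endloop
endfacet
facet normal -0.478 0.682 -0.554
outer loop
vertex -2.855 -2.05 -0.265
vertex -3.889 -1.185 1.692
vertex -2.329 -1.21 0.316
endloop
endfacet
facet normal 0.750 -0.012 -0.662
outer loop
vertex -2.329 -1.21 0.316
vertex -2.291 -2.855 0.388
vertex -2.855 -2.05 -0.265
endloop
endfacet
facet normal -0.750 0.011 0.661
outer loop
vertex -4.415 -2.026 1.11
vertex -3.325 -1.99 2.345
vertex -3.889 -1.185 1.692
endloop
endfacet
facet normal -0.457 -0.732 -0.505
outer loop
vertex -3.851 -2.83 1.764
vertex -4.415 -2.026 1.11
vertex -2.291 -2.855 0.388
endloop
endfacet
facet normal -0.750 0.012 0.661
outer loop
vertex -3.851 -2.83 1.764
vertex -3.325 -1.99 2.345
vertex -4.415 -2.026 1.11
endloop
endfacet
facet normal 0.458 0.731 0.506
outer loop
vertex -3.889 -1.185 1.692
vertex -3.325 -1.99 2.345
vertex -2.329 -1.21 0.316
endloop
endfacet
facet normal 0.750 -0.012 -0.661
outer loop
vertex -1.765 -2.014 0.97
vertex -2.291 -2.855 0.388
vertex -2.329 -1.21 0.316
endloop
endfacet
facet normal 0.457 0.732 0.506
outer loop
vertex -2.329 -1.21 0.316
vertex -3.325 -1.99 2.345
vertex -1.765 -2.014 0.97
endloop
endfacet
facet normal 0.478 -0.682 0.554
outer loop
vertex -1.765 -2.014 0.97
vertex -3.851 -2.83 1.764
vertex -2.291 -2.855 0.388
endloop
endfacet
facet normal 0.478 -0.682 0.554
outer loop
vertex -3.325 -1.99 2.345
vertex -3.851 -2.83 1.764
vertex -1.765 -2.014 0.97
endloop
endfacet
facet normal -0.696 -0.197 0.691
outer loop
vertex -1.933 0.66 2.126
vertex -2.184 -0.376 1.577
vertex -1.345 -0.339 2.433
endloop
endfacet
facet normal -0.169 0.198 0.966
outer loop
vertex -1.933 0.66 2.126
vertex -1.345 -0.339 2.433
vertex -0.751 0.696 2.325
endloop
endfacet
facet normal -0.123 0.801 0.586
outer loop
vertex -1.933 0.66 2.126
vertex -0.751 0.696 2.325
vertex -1.222 1.299 1.403
endloop
endfacet
facet normal -0.622 0.779 0.077
outer loop
vertex -1.933 0.66 2.126
vertex -1.222 1.299 1.403
vertex -2.108 0.637 0.94
endloop
endfacet
facet normal -0.977 0.162 0.141
outer loop
vertex -1.933 0.66 2.126
vertex -2.108 0.637 0.94
vertex -2.184 -0.376 1.577
endloop
endfacet
facet normal 0.442 -0.161 0.883
outer loop
vertex -0.751 0.696 2.325
vertex -1.345 -0.339 2.433
vertex -0.272 -0.317 1.9
endloop
endfacet
facet normal -0.411 -0.800 0.437
outer loop
vertex -1.345 -0.339 2.433
vertex -2.184 -0.376 1.577
vertex -1.158 -0.979 1.437
endloop
endfacet
facet normal -0.865 -0.219 -0.452
outer loop
vertex -2.184 -0.376 1.577
vertex -2.108 0.637 0.94
vertex -1.629 -0.376 0.515
endloop
endfacet
facet normal -0.292 0.779 -0.555
outer loop
vertex -2.108 0.637 0.94
vertex -1.222 1.299 1.403
vertex -1.035 0.659 0.407
endloop
endfacet
facet normal 0.515 0.814 0.269
outer loop
vertex -1.222 1.299 1.403
vertex -0.751 0.696 2.325
vertex -0.196 0.696 1.263
endloop
endfacet
facet normal 0.622 -0.779 -0.077
outer loop
vertex -0.447 -0.34 0.714
vertex -0.272 -0.317 1.9
vertex -1.158 -0.979 1.437
endloop
endfacet
facet normal 0.123 -0.801 -0.586
outer loop
vertex -0.447 -0.34 0.714
vertex -1.158 -0.979 1.437
vertex -1.629 -0.376 0.515
endloop
endfacet
facet normal 0.169 -0.198 -0.966
outer loop
vertex -0.447 -0.34 0.714
vertex -1.629 -0.376 0.515
vertex -1.035 0.659 0.407
endloop
endfacet
facet normal 0.696 0.197 -0.691
outer loop
vertex -0.447 -0.34 0.714
vertex -1.035 0.659 0.407
vertex -0.196 0.696 1.263
endloop
endfacet
facet normal 0.977 -0.162 -0.141
outer loop
vertex -0.447 -0.34 0.714
vertex -0.196 0.696 1.263
vertex -0.272 -0.317 1.9
endloop
endfacet
facet normal 0.292 -0.779 0.555
outer loop
vertex -1.158 -0.979 1.437
vertex -0.272 -0.317 1.9
vertex -1.345 -0.339 2.433
endloop
endfacet
facet normal -0.515 -0.814 -0.269
outer loop
vertex -1.629 -0.376 0.515
vertex -1.158 -0.979 1.437
vertex -2.184 -0.376 1.577
endloop
endfacet
facet normal -0.442 0.161 -0.883
outer loop
vertex -1.035 0.659 0.407
vertex -1.629 -0.376 0.515
vertex -2.108 0.637 0.94
endloop
endfacet
facet normal 0.411 0.800 -0.437
outer loop
vertex -0.196 0.696 1.263
vertex -1.035 0.659 0.407
vertex -1.222 1.299 1.403
endloop
endfacet
facet normal 0.865 0.219 0.452
outer loop
vertex -0.272 -0.317 1.9
vertex -0.196 0.696 1.263
vertex -0.751 0.696 2.325
endloop
endfacet

endsolid


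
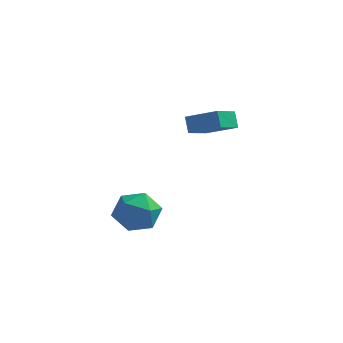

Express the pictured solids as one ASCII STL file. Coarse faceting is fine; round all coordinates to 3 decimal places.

solid 
facet normal -0.642 0.758 0.116
outer loop
vertex -2.595 -2.673 -3.845
vertex -2.623 -2.876 -2.675
vertex -1.82 -2.127 -3.128
endloop
endfacet
facet normal -0.208 0.873 -0.440
outer loop
vertex -2.595 -2.673 -3.845
vertex -1.82 -2.127 -3.128
vertex -1.457 -2.566 -4.171
endloop
endfacet
facet normal -0.288 0.332 -0.898
outer loop
vertex -2.595 -2.673 -3.845
vertex -1.457 -2.566 -4.171
vertex -2.036 -3.586 -4.362
endloop
endfacet
facet normal -0.771 -0.118 -0.626
outer loop
vertex -2.595 -2.673 -3.845
vertex -2.036 -3.586 -4.362
vertex -2.757 -3.777 -3.438
endloop
endfacet
facet normal -0.989 0.146 0.002
outer loop
vertex -2.595 -2.673 -3.845
vertex -2.757 -3.777 -3.438
vertex -2.623 -2.876 -2.675
endloop
endfacet
facet normal 0.465 0.862 -0.201
outer loop
vertex -1.457 -2.566 -4.171
vertex -1.82 -2.127 -3.128
vertex -0.783 -2.703 -3.202
endloop
endfacet
facet normal -0.237 0.676 0.698
outer loop
vertex -1.82 -2.127 -3.128
vertex -2.623 -2.876 -2.675
vertex -1.504 -2.894 -2.278
endloop
endfacet
facet normal -0.800 -0.314 0.512
outer loop
vertex -2.623 -2.876 -2.675
vertex -2.757 -3.777 -3.438
vertex -2.083 -3.914 -2.469
endloop
endfacet
facet normal -0.447 -0.740 -0.502
outer loop
vertex -2.757 -3.777 -3.438
vertex -2.036 -3.586 -4.362
vertex -1.72 -4.353 -3.512
endloop
endfacet
facet normal 0.334 -0.013 -0.942
outer loop
vertex -2.036 -3.586 -4.362
vertex -1.457 -2.566 -4.171
vertex -0.917 -3.604 -3.965
endloop
endfacet
facet normal 0.771 0.118 0.626
outer loop
vertex -0.945 -3.807 -2.795
vertex -0.783 -2.703 -3.202
vertex -1.504 -2.894 -2.278
endloop
endfacet
facet normal 0.288 -0.332 0.898
outer loop
vertex -0.945 -3.807 -2.795
vertex -1.504 -2.894 -2.278
vertex -2.083 -3.914 -2.469
endloop
endfacet
facet normal 0.208 -0.873 0.440
outer loop
vertex -0.945 -3.807 -2.795
vertex -2.083 -3.914 -2.469
vertex -1.72 -4.353 -3.512
endloop
endfacet
facet normal 0.642 -0.758 -0.116
outer loop
vertex -0.945 -3.807 -2.795
vertex -1.72 -4.353 -3.512
vertex -0.917 -3.604 -3.965
endloop
endfacet
facet normal 0.989 -0.146 -0.002
outer loop
vertex -0.945 -3.807 -2.795
vertex -0.917 -3.604 -3.965
vertex -0.783 -2.703 -3.202
endloop
endfacet
facet normal 0.447 0.740 0.502
outer loop
vertex -1.504 -2.894 -2.278
vertex -0.783 -2.703 -3.202
vertex -1.82 -2.127 -3.128
endloop
endfacet
facet normal -0.334 0.013 0.942
outer loop
vertex -2.083 -3.914 -2.469
vertex -1.504 -2.894 -2.278
vertex -2.623 -2.876 -2.675
endloop
endfacet
facet normal -0.465 -0.862 0.201
outer loop
vertex -1.72 -4.353 -3.512
vertex -2.083 -3.914 -2.469
vertex -2.757 -3.777 -3.438
endloop
endfacet
facet normal 0.237 -0.676 -0.698
outer loop
vertex -0.917 -3.604 -3.965
vertex -1.72 -4.353 -3.512
vertex -2.036 -3.586 -4.362
endloop
endfacet
facet normal 0.800 0.314 -0.512
outer loop
vertex -0.783 -2.703 -3.202
vertex -0.917 -3.604 -3.965
vertex -1.457 -2.566 -4.171
endloop
endfacet
facet normal -0.908 0.099 -0.408
outer loop
vertex -1.25 1.717 0.278
vertex -0.842 3.048 -0.306
vertex -0.948 1.283 -0.5
endloop
endfacet
facet normal -0.270 -0.882 0.387
outer loop
vertex 0.622 1.112 0.206
vertex -1.25 1.717 0.278
vertex -0.948 1.283 -0.5
endloop
endfacet
facet normal -0.908 0.099 -0.408
outer loop
vertex -0.948 1.283 -0.5
vertex -0.842 3.048 -0.306
vertex -0.54 2.615 -1.083
endloop
endfacet
facet normal 0.322 -0.461 -0.827
outer loop
vertex -0.54 2.615 -1.083
vertex 0.622 1.112 0.206
vertex -0.948 1.283 -0.5
endloop
endfacet
facet normal -0.322 0.461 0.827
outer loop
vertex -1.25 1.717 0.278
vertex 0.728 2.877 0.4
vertex -0.842 3.048 -0.306
endloop
endfacet
facet normal -0.270 -0.882 0.386
outer loop
vertex 0.32 1.545 0.983
vertex -1.25 1.717 0.278
vertex 0.622 1.112 0.206
endloop
endfacet
facet normal -0.321 0.461 0.828
outer loop
vertex 0.32 1.545 0.983
vertex 0.728 2.877 0.4
vertex -1.25 1.717 0.278
endloop
endfacet
facet normal 0.270 0.882 -0.387
outer loop
vertex -0.842 3.048 -0.306
vertex 0.728 2.877 0.4
vertex -0.54 2.615 -1.083
endloop
endfacet
facet normal 0.321 -0.461 -0.827
outer loop
vertex 1.03 2.443 -0.378
vertex 0.622 1.112 0.206
vertex -0.54 2.615 -1.083
endloop
endfacet
facet normal 0.270 0.882 -0.387
outer loop
vertex -0.54 2.615 -1.083
vertex 0.728 2.877 0.4
vertex 1.03 2.443 -0.378
endloop
endfacet
facet normal 0.908 -0.099 0.408
outer loop
vertex 1.03 2.443 -0.378
vertex 0.32 1.545 0.983
vertex 0.622 1.112 0.206
endloop
endfacet
facet normal 0.908 -0.100 0.408
outer loop
vertex 0.728 2.877 0.4
vertex 0.32 1.545 0.983
vertex 1.03 2.443 -0.378
endloop
endfacet

endsolid


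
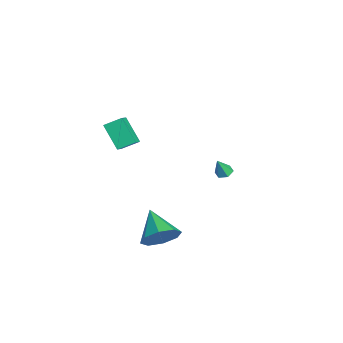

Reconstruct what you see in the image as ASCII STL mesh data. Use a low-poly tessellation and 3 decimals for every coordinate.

solid 
facet normal 0.834 0.186 -0.520
outer loop
vertex 4.614 -1.505 -2.817
vertex 4.043 -1.32 -3.666
vertex 4.403 -0.74 -2.882
endloop
endfacet
facet normal 0.042 0.096 0.995
outer loop
vertex 4.614 -1.505 -2.817
vertex 4.403 -0.74 -2.882
vertex 2.517 -1.66 -2.714
endloop
endfacet
facet normal 0.833 0.186 -0.520
outer loop
vertex 4.403 -0.74 -2.882
vertex 4.043 -1.32 -3.666
vertex 3.981 -0.315 -3.406
endloop
endfacet
facet normal -0.250 0.644 0.723
outer loop
vertex 4.403 -0.74 -2.882
vertex 3.981 -0.315 -3.406
vertex 2.517 -1.66 -2.714
endloop
endfacet
facet normal 0.833 0.186 -0.520
outer loop
vertex 3.981 -0.315 -3.406
vertex 4.043 -1.32 -3.666
vertex 3.595 -0.479 -4.083
endloop
endfacet
facet normal -0.622 0.764 0.170
outer loop
vertex 3.981 -0.315 -3.406
vertex 3.595 -0.479 -4.083
vertex 2.517 -1.66 -2.714
endloop
endfacet
facet normal 0.833 0.186 -0.521
outer loop
vertex 3.595 -0.479 -4.083
vertex 4.043 -1.32 -3.666
vertex 3.471 -1.135 -4.515
endloop
endfacet
facet normal -0.857 0.387 -0.341
outer loop
vertex 3.595 -0.479 -4.083
vertex 3.471 -1.135 -4.515
vertex 2.517 -1.66 -2.714
endloop
endfacet
facet normal 0.833 0.186 -0.521
outer loop
vertex 3.471 -1.135 -4.515
vertex 4.043 -1.32 -3.666
vertex 3.682 -1.9 -4.451
endloop
endfacet
facet normal -0.817 -0.268 -0.511
outer loop
vertex 3.471 -1.135 -4.515
vertex 3.682 -1.9 -4.451
vertex 2.517 -1.66 -2.714
endloop
endfacet
facet normal 0.833 0.186 -0.521
outer loop
vertex 3.682 -1.9 -4.451
vertex 4.043 -1.32 -3.666
vertex 4.104 -2.325 -3.927
endloop
endfacet
facet normal -0.525 -0.817 -0.239
outer loop
vertex 3.682 -1.9 -4.451
vertex 4.104 -2.325 -3.927
vertex 2.517 -1.66 -2.714
endloop
endfacet
facet normal 0.834 0.186 -0.520
outer loop
vertex 4.104 -2.325 -3.927
vertex 4.043 -1.32 -3.666
vertex 4.49 -2.162 -3.25
endloop
endfacet
facet normal -0.153 -0.937 0.313
outer loop
vertex 4.104 -2.325 -3.927
vertex 4.49 -2.162 -3.25
vertex 2.517 -1.66 -2.714
endloop
endfacet
facet normal 0.834 0.186 -0.520
outer loop
vertex 4.49 -2.162 -3.25
vertex 4.043 -1.32 -3.666
vertex 4.614 -1.505 -2.817
endloop
endfacet
facet normal 0.082 -0.559 0.825
outer loop
vertex 4.49 -2.162 -3.25
vertex 4.614 -1.505 -2.817
vertex 2.517 -1.66 -2.714
endloop
endfacet
facet normal -0.230 0.361 -0.904
outer loop
vertex -2.592 3.012 -4.284
vertex -3.083 2.899 -4.204
vertex -2.901 3.356 -4.068
endloop
endfacet
facet normal 0.794 0.474 0.381
outer loop
vertex -2.592 3.012 -4.284
vertex -2.901 3.356 -4.068
vertex -2.817 2.481 -3.156
endloop
endfacet
facet normal -0.230 0.361 -0.904
outer loop
vertex -2.901 3.356 -4.068
vertex -3.083 2.899 -4.204
vertex -3.392 3.243 -3.988
endloop
endfacet
facet normal -0.052 0.718 0.694
outer loop
vertex -2.901 3.356 -4.068
vertex -3.392 3.243 -3.988
vertex -2.817 2.481 -3.156
endloop
endfacet
facet normal -0.230 0.361 -0.904
outer loop
vertex -3.392 3.243 -3.988
vertex -3.083 2.899 -4.204
vertex -3.574 2.786 -4.124
endloop
endfacet
facet normal -0.764 0.116 0.634
outer loop
vertex -3.392 3.243 -3.988
vertex -3.574 2.786 -4.124
vertex -2.817 2.481 -3.156
endloop
endfacet
facet normal -0.230 0.361 -0.903
outer loop
vertex -3.574 2.786 -4.124
vertex -3.083 2.899 -4.204
vertex -3.265 2.443 -4.34
endloop
endfacet
facet normal -0.629 -0.732 0.262
outer loop
vertex -3.574 2.786 -4.124
vertex -3.265 2.443 -4.34
vertex -2.817 2.481 -3.156
endloop
endfacet
facet normal -0.230 0.361 -0.903
outer loop
vertex -3.265 2.443 -4.34
vertex -3.083 2.899 -4.204
vertex -2.774 2.556 -4.42
endloop
endfacet
facet normal 0.216 -0.975 -0.051
outer loop
vertex -3.265 2.443 -4.34
vertex -2.774 2.556 -4.42
vertex -2.817 2.481 -3.156
endloop
endfacet
facet normal -0.230 0.361 -0.903
outer loop
vertex -2.774 2.556 -4.42
vertex -3.083 2.899 -4.204
vertex -2.592 3.012 -4.284
endloop
endfacet
facet normal 0.928 -0.373 0.009
outer loop
vertex -2.774 2.556 -4.42
vertex -2.592 3.012 -4.284
vertex -2.817 2.481 -3.156
endloop
endfacet
facet normal -0.579 -0.349 0.737
outer loop
vertex -0.052 -2.668 2.258
vertex -0.883 -2.373 1.744
vertex -0.09 -3.568 1.802
endloop
endfacet
facet normal 0.814 -0.289 0.503
outer loop
vertex 0.843 -3.007 0.616
vertex -0.052 -2.668 2.258
vertex -0.09 -3.568 1.802
endloop
endfacet
facet normal -0.580 -0.349 0.736
outer loop
vertex -0.09 -3.568 1.802
vertex -0.883 -2.373 1.744
vertex -0.92 -3.274 1.288
endloop
endfacet
facet normal -0.037 -0.892 -0.451
outer loop
vertex -0.92 -3.274 1.288
vertex 0.843 -3.007 0.616
vertex -0.09 -3.568 1.802
endloop
endfacet
facet normal 0.037 0.892 0.451
outer loop
vertex -0.052 -2.668 2.258
vertex 0.05 -1.812 0.558
vertex -0.883 -2.373 1.744
endloop
endfacet
facet normal 0.815 -0.288 0.503
outer loop
vertex 0.88 -2.106 1.072
vertex -0.052 -2.668 2.258
vertex 0.843 -3.007 0.616
endloop
endfacet
facet normal 0.036 0.892 0.451
outer loop
vertex 0.88 -2.106 1.072
vertex 0.05 -1.812 0.558
vertex -0.052 -2.668 2.258
endloop
endfacet
facet normal -0.814 0.288 -0.504
outer loop
vertex -0.883 -2.373 1.744
vertex 0.05 -1.812 0.558
vertex -0.92 -3.274 1.288
endloop
endfacet
facet normal -0.037 -0.891 -0.452
outer loop
vertex 0.012 -2.712 0.102
vertex 0.843 -3.007 0.616
vertex -0.92 -3.274 1.288
endloop
endfacet
facet normal -0.814 0.289 -0.503
outer loop
vertex -0.92 -3.274 1.288
vertex 0.05 -1.812 0.558
vertex 0.012 -2.712 0.102
endloop
endfacet
facet normal 0.579 0.349 -0.737
outer loop
vertex 0.012 -2.712 0.102
vertex 0.88 -2.106 1.072
vertex 0.843 -3.007 0.616
endloop
endfacet
facet normal 0.580 0.349 -0.737
outer loop
vertex 0.05 -1.812 0.558
vertex 0.88 -2.106 1.072
vertex 0.012 -2.712 0.102
endloop
endfacet

endsolid


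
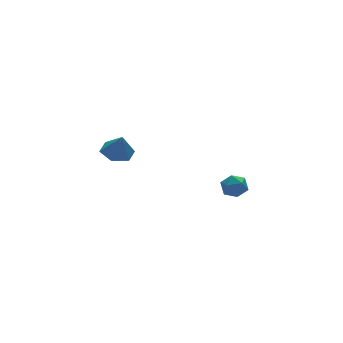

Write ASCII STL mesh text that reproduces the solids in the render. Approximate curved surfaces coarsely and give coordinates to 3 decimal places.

solid 
facet normal -0.206 0.772 0.602
outer loop
vertex 2.758 4.07 -3.288
vertex 2.136 3.917 -3.305
vertex 2.515 3.666 -2.853
endloop
endfacet
facet normal 0.447 0.517 0.730
outer loop
vertex 2.758 4.07 -3.288
vertex 2.515 3.666 -2.853
vertex 3.087 3.546 -3.118
endloop
endfacet
facet normal 0.822 0.556 0.124
outer loop
vertex 2.758 4.07 -3.288
vertex 3.087 3.546 -3.118
vertex 3.061 3.722 -3.734
endloop
endfacet
facet normal 0.400 0.834 -0.379
outer loop
vertex 2.758 4.07 -3.288
vertex 3.061 3.722 -3.734
vertex 2.473 3.951 -3.85
endloop
endfacet
facet normal -0.236 0.968 -0.085
outer loop
vertex 2.758 4.07 -3.288
vertex 2.473 3.951 -3.85
vertex 2.136 3.917 -3.305
endloop
endfacet
facet normal 0.384 -0.171 0.907
outer loop
vertex 3.087 3.546 -3.118
vertex 2.515 3.666 -2.853
vertex 2.667 3.069 -3.03
endloop
endfacet
facet normal -0.673 0.241 0.699
outer loop
vertex 2.515 3.666 -2.853
vertex 2.136 3.917 -3.305
vertex 2.079 3.298 -3.146
endloop
endfacet
facet normal -0.721 0.559 -0.411
outer loop
vertex 2.136 3.917 -3.305
vertex 2.473 3.951 -3.85
vertex 2.053 3.474 -3.762
endloop
endfacet
facet normal 0.308 0.342 -0.888
outer loop
vertex 2.473 3.951 -3.85
vertex 3.061 3.722 -3.734
vertex 2.625 3.354 -4.027
endloop
endfacet
facet normal 0.991 -0.110 -0.073
outer loop
vertex 3.061 3.722 -3.734
vertex 3.087 3.546 -3.118
vertex 3.004 3.103 -3.575
endloop
endfacet
facet normal -0.400 -0.834 0.379
outer loop
vertex 2.382 2.95 -3.592
vertex 2.667 3.069 -3.03
vertex 2.079 3.298 -3.146
endloop
endfacet
facet normal -0.822 -0.556 -0.124
outer loop
vertex 2.382 2.95 -3.592
vertex 2.079 3.298 -3.146
vertex 2.053 3.474 -3.762
endloop
endfacet
facet normal -0.447 -0.517 -0.730
outer loop
vertex 2.382 2.95 -3.592
vertex 2.053 3.474 -3.762
vertex 2.625 3.354 -4.027
endloop
endfacet
facet normal 0.206 -0.772 -0.602
outer loop
vertex 2.382 2.95 -3.592
vertex 2.625 3.354 -4.027
vertex 3.004 3.103 -3.575
endloop
endfacet
facet normal 0.236 -0.968 0.085
outer loop
vertex 2.382 2.95 -3.592
vertex 3.004 3.103 -3.575
vertex 2.667 3.069 -3.03
endloop
endfacet
facet normal -0.308 -0.342 0.888
outer loop
vertex 2.079 3.298 -3.146
vertex 2.667 3.069 -3.03
vertex 2.515 3.666 -2.853
endloop
endfacet
facet normal -0.991 0.110 0.073
outer loop
vertex 2.053 3.474 -3.762
vertex 2.079 3.298 -3.146
vertex 2.136 3.917 -3.305
endloop
endfacet
facet normal -0.384 0.171 -0.907
outer loop
vertex 2.625 3.354 -4.027
vertex 2.053 3.474 -3.762
vertex 2.473 3.951 -3.85
endloop
endfacet
facet normal 0.673 -0.241 -0.699
outer loop
vertex 3.004 3.103 -3.575
vertex 2.625 3.354 -4.027
vertex 3.061 3.722 -3.734
endloop
endfacet
facet normal 0.721 -0.559 0.411
outer loop
vertex 2.667 3.069 -3.03
vertex 3.004 3.103 -3.575
vertex 3.087 3.546 -3.118
endloop
endfacet
facet normal -0.074 0.312 -0.947
outer loop
vertex -2.455 3.75 0.549
vertex -2.967 3.259 0.427
vertex -3.146 3.917 0.658
endloop
endfacet
facet normal 0.267 0.623 0.735
outer loop
vertex -2.455 3.75 0.549
vertex -3.146 3.917 0.658
vertex -2.893 2.941 1.393
endloop
endfacet
facet normal -0.073 0.313 -0.947
outer loop
vertex -3.146 3.917 0.658
vertex -2.967 3.259 0.427
vertex -3.659 3.427 0.536
endloop
endfacet
facet normal -0.557 0.403 0.726
outer loop
vertex -3.146 3.917 0.658
vertex -3.659 3.427 0.536
vertex -2.893 2.941 1.393
endloop
endfacet
facet normal -0.073 0.313 -0.947
outer loop
vertex -3.659 3.427 0.536
vertex -2.967 3.259 0.427
vertex -3.48 2.769 0.305
endloop
endfacet
facet normal -0.786 -0.384 0.485
outer loop
vertex -3.659 3.427 0.536
vertex -3.48 2.769 0.305
vertex -2.893 2.941 1.393
endloop
endfacet
facet normal -0.073 0.313 -0.947
outer loop
vertex -3.48 2.769 0.305
vertex -2.967 3.259 0.427
vertex -2.789 2.601 0.196
endloop
endfacet
facet normal -0.191 -0.949 0.253
outer loop
vertex -3.48 2.769 0.305
vertex -2.789 2.601 0.196
vertex -2.893 2.941 1.393
endloop
endfacet
facet normal -0.073 0.313 -0.947
outer loop
vertex -2.789 2.601 0.196
vertex -2.967 3.259 0.427
vertex -2.276 3.091 0.318
endloop
endfacet
facet normal 0.633 -0.728 0.262
outer loop
vertex -2.789 2.601 0.196
vertex -2.276 3.091 0.318
vertex -2.893 2.941 1.393
endloop
endfacet
facet normal -0.074 0.312 -0.947
outer loop
vertex -2.276 3.091 0.318
vertex -2.967 3.259 0.427
vertex -2.455 3.75 0.549
endloop
endfacet
facet normal 0.862 0.058 0.503
outer loop
vertex -2.276 3.091 0.318
vertex -2.455 3.75 0.549
vertex -2.893 2.941 1.393
endloop
endfacet

endsolid


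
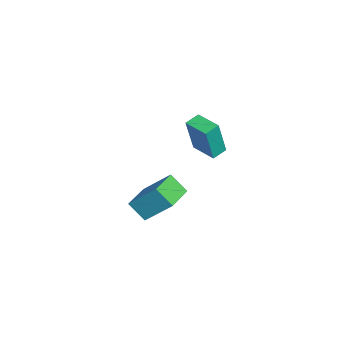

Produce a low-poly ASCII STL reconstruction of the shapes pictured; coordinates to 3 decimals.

solid 
facet normal -0.901 0.425 -0.093
outer loop
vertex -1.544 -2.457 -3.321
vertex -1.042 -1.069 -1.841
vertex -1.062 -1.638 -4.252
endloop
endfacet
facet normal -0.240 -0.664 -0.708
outer loop
vertex 0.622 -2.431 -4.079
vertex -1.544 -2.457 -3.321
vertex -1.062 -1.638 -4.252
endloop
endfacet
facet normal -0.901 0.424 -0.093
outer loop
vertex -1.062 -1.638 -4.252
vertex -1.042 -1.069 -1.841
vertex -0.561 -0.25 -2.773
endloop
endfacet
facet normal 0.362 0.616 -0.700
outer loop
vertex -0.561 -0.25 -2.773
vertex 0.622 -2.431 -4.079
vertex -1.062 -1.638 -4.252
endloop
endfacet
facet normal -0.362 -0.616 0.700
outer loop
vertex -1.544 -2.457 -3.321
vertex 0.642 -1.862 -1.668
vertex -1.042 -1.069 -1.841
endloop
endfacet
facet normal -0.240 -0.665 -0.708
outer loop
vertex 0.141 -3.25 -3.147
vertex -1.544 -2.457 -3.321
vertex 0.622 -2.431 -4.079
endloop
endfacet
facet normal -0.362 -0.615 0.700
outer loop
vertex 0.141 -3.25 -3.147
vertex 0.642 -1.862 -1.668
vertex -1.544 -2.457 -3.321
endloop
endfacet
facet normal 0.240 0.664 0.708
outer loop
vertex -1.042 -1.069 -1.841
vertex 0.642 -1.862 -1.668
vertex -0.561 -0.25 -2.773
endloop
endfacet
facet normal 0.362 0.616 -0.700
outer loop
vertex 1.124 -1.043 -2.599
vertex 0.622 -2.431 -4.079
vertex -0.561 -0.25 -2.773
endloop
endfacet
facet normal 0.239 0.664 0.708
outer loop
vertex -0.561 -0.25 -2.773
vertex 0.642 -1.862 -1.668
vertex 1.124 -1.043 -2.599
endloop
endfacet
facet normal 0.901 -0.424 0.092
outer loop
vertex 1.124 -1.043 -2.599
vertex 0.141 -3.25 -3.147
vertex 0.622 -2.431 -4.079
endloop
endfacet
facet normal 0.901 -0.424 0.093
outer loop
vertex 0.642 -1.862 -1.668
vertex 0.141 -3.25 -3.147
vertex 1.124 -1.043 -2.599
endloop
endfacet
facet normal -0.772 -0.635 0.025
outer loop
vertex 1.482 -0.426 3.856
vertex 0.96 0.218 4.083
vertex 1.08 -0.019 1.773
endloop
endfacet
facet normal 0.608 -0.749 -0.264
outer loop
vertex 2.2 0.902 1.737
vertex 1.482 -0.426 3.856
vertex 1.08 -0.019 1.773
endloop
endfacet
facet normal -0.773 -0.634 0.025
outer loop
vertex 1.08 -0.019 1.773
vertex 0.96 0.218 4.083
vertex 0.558 0.626 2.0
endloop
endfacet
facet normal -0.186 0.189 -0.964
outer loop
vertex 0.558 0.626 2.0
vertex 2.2 0.902 1.737
vertex 1.08 -0.019 1.773
endloop
endfacet
facet normal 0.186 -0.189 0.964
outer loop
vertex 1.482 -0.426 3.856
vertex 2.08 1.139 4.047
vertex 0.96 0.218 4.083
endloop
endfacet
facet normal 0.607 -0.749 -0.264
outer loop
vertex 2.602 0.494 3.82
vertex 1.482 -0.426 3.856
vertex 2.2 0.902 1.737
endloop
endfacet
facet normal 0.186 -0.189 0.964
outer loop
vertex 2.602 0.494 3.82
vertex 2.08 1.139 4.047
vertex 1.482 -0.426 3.856
endloop
endfacet
facet normal -0.608 0.749 0.264
outer loop
vertex 0.96 0.218 4.083
vertex 2.08 1.139 4.047
vertex 0.558 0.626 2.0
endloop
endfacet
facet normal -0.186 0.189 -0.964
outer loop
vertex 1.678 1.546 1.964
vertex 2.2 0.902 1.737
vertex 0.558 0.626 2.0
endloop
endfacet
facet normal -0.607 0.750 0.264
outer loop
vertex 0.558 0.626 2.0
vertex 2.08 1.139 4.047
vertex 1.678 1.546 1.964
endloop
endfacet
facet normal 0.772 0.635 -0.025
outer loop
vertex 1.678 1.546 1.964
vertex 2.602 0.494 3.82
vertex 2.2 0.902 1.737
endloop
endfacet
facet normal 0.773 0.634 -0.025
outer loop
vertex 2.08 1.139 4.047
vertex 2.602 0.494 3.82
vertex 1.678 1.546 1.964
endloop
endfacet

endsolid


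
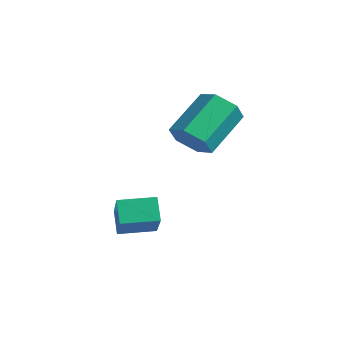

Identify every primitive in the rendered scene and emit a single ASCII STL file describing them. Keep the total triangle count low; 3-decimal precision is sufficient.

solid 
facet normal 0.191 -0.795 -0.576
outer loop
vertex 1.902 0.835 3.544
vertex 0.989 0.829 3.249
vertex 1.646 1.336 2.767
endloop
endfacet
facet normal 0.945 0.308 -0.113
outer loop
vertex 1.902 0.835 3.544
vertex 1.646 1.336 2.767
vertex 1.485 2.576 4.805
endloop
endfacet
facet normal 0.944 0.308 -0.113
outer loop
vertex 1.485 2.576 4.805
vertex 1.646 1.336 2.767
vertex 1.228 3.078 4.028
endloop
endfacet
facet normal -0.190 0.795 0.576
outer loop
vertex 1.485 2.576 4.805
vertex 1.228 3.078 4.028
vertex 0.571 2.571 4.511
endloop
endfacet
facet normal 0.190 -0.795 -0.576
outer loop
vertex 1.646 1.336 2.767
vertex 0.989 0.829 3.249
vertex 0.732 1.331 2.472
endloop
endfacet
facet normal 0.241 0.606 -0.758
outer loop
vertex 1.646 1.336 2.767
vertex 0.732 1.331 2.472
vertex 1.228 3.078 4.028
endloop
endfacet
facet normal 0.241 0.607 -0.758
outer loop
vertex 1.228 3.078 4.028
vertex 0.732 1.331 2.472
vertex 0.315 3.072 3.733
endloop
endfacet
facet normal -0.191 0.795 0.575
outer loop
vertex 1.228 3.078 4.028
vertex 0.315 3.072 3.733
vertex 0.571 2.571 4.511
endloop
endfacet
facet normal 0.190 -0.795 -0.576
outer loop
vertex 0.732 1.331 2.472
vertex 0.989 0.829 3.249
vertex 0.075 0.824 2.955
endloop
endfacet
facet normal -0.704 0.298 -0.645
outer loop
vertex 0.732 1.331 2.472
vertex 0.075 0.824 2.955
vertex 0.315 3.072 3.733
endloop
endfacet
facet normal -0.704 0.298 -0.645
outer loop
vertex 0.315 3.072 3.733
vertex 0.075 0.824 2.955
vertex -0.342 2.565 4.216
endloop
endfacet
facet normal -0.191 0.795 0.575
outer loop
vertex 0.315 3.072 3.733
vertex -0.342 2.565 4.216
vertex 0.571 2.571 4.511
endloop
endfacet
facet normal 0.190 -0.795 -0.576
outer loop
vertex 0.075 0.824 2.955
vertex 0.989 0.829 3.249
vertex 0.332 0.322 3.732
endloop
endfacet
facet normal -0.945 -0.308 0.113
outer loop
vertex 0.075 0.824 2.955
vertex 0.332 0.322 3.732
vertex -0.342 2.565 4.216
endloop
endfacet
facet normal -0.945 -0.308 0.113
outer loop
vertex -0.342 2.565 4.216
vertex 0.332 0.322 3.732
vertex -0.086 2.064 4.993
endloop
endfacet
facet normal -0.191 0.795 0.576
outer loop
vertex -0.342 2.565 4.216
vertex -0.086 2.064 4.993
vertex 0.571 2.571 4.511
endloop
endfacet
facet normal 0.191 -0.795 -0.575
outer loop
vertex 0.332 0.322 3.732
vertex 0.989 0.829 3.249
vertex 1.245 0.328 4.027
endloop
endfacet
facet normal -0.241 -0.606 0.758
outer loop
vertex 0.332 0.322 3.732
vertex 1.245 0.328 4.027
vertex -0.086 2.064 4.993
endloop
endfacet
facet normal -0.241 -0.607 0.758
outer loop
vertex -0.086 2.064 4.993
vertex 1.245 0.328 4.027
vertex 0.828 2.069 5.288
endloop
endfacet
facet normal -0.190 0.795 0.576
outer loop
vertex -0.086 2.064 4.993
vertex 0.828 2.069 5.288
vertex 0.571 2.571 4.511
endloop
endfacet
facet normal 0.191 -0.795 -0.575
outer loop
vertex 1.245 0.328 4.027
vertex 0.989 0.829 3.249
vertex 1.902 0.835 3.544
endloop
endfacet
facet normal 0.704 -0.298 0.645
outer loop
vertex 1.245 0.328 4.027
vertex 1.902 0.835 3.544
vertex 0.828 2.069 5.288
endloop
endfacet
facet normal 0.704 -0.298 0.645
outer loop
vertex 0.828 2.069 5.288
vertex 1.902 0.835 3.544
vertex 1.485 2.576 4.805
endloop
endfacet
facet normal -0.190 0.795 0.576
outer loop
vertex 0.828 2.069 5.288
vertex 1.485 2.576 4.805
vertex 0.571 2.571 4.511
endloop
endfacet
facet normal -0.593 0.271 0.759
outer loop
vertex 1.474 -2.742 1.419
vertex 2.144 -1.446 1.48
vertex 0.044 -1.936 0.014
endloop
endfacet
facet normal -0.459 -0.887 -0.042
outer loop
vertex 0.696 -2.234 -0.82
vertex 1.474 -2.742 1.419
vertex 0.044 -1.936 0.014
endloop
endfacet
facet normal -0.593 0.271 0.758
outer loop
vertex 0.044 -1.936 0.014
vertex 2.144 -1.446 1.48
vertex 0.715 -0.64 0.075
endloop
endfacet
facet normal -0.662 0.373 -0.650
outer loop
vertex 0.715 -0.64 0.075
vertex 0.696 -2.234 -0.82
vertex 0.044 -1.936 0.014
endloop
endfacet
facet normal 0.662 -0.373 0.651
outer loop
vertex 1.474 -2.742 1.419
vertex 2.796 -1.744 0.646
vertex 2.144 -1.446 1.48
endloop
endfacet
facet normal -0.459 -0.887 -0.042
outer loop
vertex 2.125 -3.04 0.585
vertex 1.474 -2.742 1.419
vertex 0.696 -2.234 -0.82
endloop
endfacet
facet normal 0.662 -0.373 0.650
outer loop
vertex 2.125 -3.04 0.585
vertex 2.796 -1.744 0.646
vertex 1.474 -2.742 1.419
endloop
endfacet
facet normal 0.459 0.887 0.042
outer loop
vertex 2.144 -1.446 1.48
vertex 2.796 -1.744 0.646
vertex 0.715 -0.64 0.075
endloop
endfacet
facet normal -0.662 0.373 -0.650
outer loop
vertex 1.366 -0.938 -0.759
vertex 0.696 -2.234 -0.82
vertex 0.715 -0.64 0.075
endloop
endfacet
facet normal 0.459 0.887 0.042
outer loop
vertex 0.715 -0.64 0.075
vertex 2.796 -1.744 0.646
vertex 1.366 -0.938 -0.759
endloop
endfacet
facet normal 0.593 -0.271 -0.758
outer loop
vertex 1.366 -0.938 -0.759
vertex 2.125 -3.04 0.585
vertex 0.696 -2.234 -0.82
endloop
endfacet
facet normal 0.593 -0.271 -0.759
outer loop
vertex 2.796 -1.744 0.646
vertex 2.125 -3.04 0.585
vertex 1.366 -0.938 -0.759
endloop
endfacet

endsolid


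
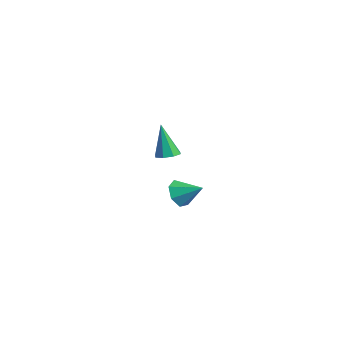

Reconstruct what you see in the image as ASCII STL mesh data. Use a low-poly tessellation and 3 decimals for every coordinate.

solid 
facet normal 0.200 0.107 -0.974
outer loop
vertex 3.052 -0.199 2.239
vertex 2.63 -0.713 2.096
vertex 2.563 -0.039 2.156
endloop
endfacet
facet normal 0.209 0.870 0.446
outer loop
vertex 3.052 -0.199 2.239
vertex 2.563 -0.039 2.156
vertex 2.23 -0.927 4.044
endloop
endfacet
facet normal 0.200 0.107 -0.974
outer loop
vertex 2.563 -0.039 2.156
vertex 2.63 -0.713 2.096
vertex 2.114 -0.274 2.038
endloop
endfacet
facet normal -0.503 0.813 0.294
outer loop
vertex 2.563 -0.039 2.156
vertex 2.114 -0.274 2.038
vertex 2.23 -0.927 4.044
endloop
endfacet
facet normal 0.200 0.107 -0.974
outer loop
vertex 2.114 -0.274 2.038
vertex 2.63 -0.713 2.096
vertex 1.967 -0.766 1.954
endloop
endfacet
facet normal -0.955 0.261 0.140
outer loop
vertex 2.114 -0.274 2.038
vertex 1.967 -0.766 1.954
vertex 2.23 -0.927 4.044
endloop
endfacet
facet normal 0.200 0.107 -0.974
outer loop
vertex 1.967 -0.766 1.954
vertex 2.63 -0.713 2.096
vertex 2.209 -1.227 1.953
endloop
endfacet
facet normal -0.883 -0.464 0.075
outer loop
vertex 1.967 -0.766 1.954
vertex 2.209 -1.227 1.953
vertex 2.23 -0.927 4.044
endloop
endfacet
facet normal 0.201 0.107 -0.974
outer loop
vertex 2.209 -1.227 1.953
vertex 2.63 -0.713 2.096
vertex 2.697 -1.387 2.036
endloop
endfacet
facet normal -0.330 -0.934 0.137
outer loop
vertex 2.209 -1.227 1.953
vertex 2.697 -1.387 2.036
vertex 2.23 -0.927 4.044
endloop
endfacet
facet normal 0.200 0.107 -0.974
outer loop
vertex 2.697 -1.387 2.036
vertex 2.63 -0.713 2.096
vertex 3.146 -1.152 2.154
endloop
endfacet
facet normal 0.383 -0.877 0.290
outer loop
vertex 2.697 -1.387 2.036
vertex 3.146 -1.152 2.154
vertex 2.23 -0.927 4.044
endloop
endfacet
facet normal 0.200 0.107 -0.974
outer loop
vertex 3.146 -1.152 2.154
vertex 2.63 -0.713 2.096
vertex 3.293 -0.66 2.238
endloop
endfacet
facet normal 0.835 -0.325 0.443
outer loop
vertex 3.146 -1.152 2.154
vertex 3.293 -0.66 2.238
vertex 2.23 -0.927 4.044
endloop
endfacet
facet normal 0.200 0.107 -0.974
outer loop
vertex 3.293 -0.66 2.238
vertex 2.63 -0.713 2.096
vertex 3.052 -0.199 2.239
endloop
endfacet
facet normal 0.764 0.398 0.508
outer loop
vertex 3.293 -0.66 2.238
vertex 3.052 -0.199 2.239
vertex 2.23 -0.927 4.044
endloop
endfacet
facet normal -0.657 -0.607 -0.448
outer loop
vertex -2.982 2.091 -4.433
vertex -3.646 2.314 -3.762
vertex -3.472 2.752 -4.61
endloop
endfacet
facet normal 0.738 0.402 -0.541
outer loop
vertex -2.982 2.091 -4.433
vertex -3.472 2.752 -4.61
vertex -2.614 3.266 -3.058
endloop
endfacet
facet normal -0.657 -0.607 -0.448
outer loop
vertex -3.472 2.752 -4.61
vertex -3.646 2.314 -3.762
vertex -4.093 3.083 -4.148
endloop
endfacet
facet normal 0.183 0.899 -0.399
outer loop
vertex -3.472 2.752 -4.61
vertex -4.093 3.083 -4.148
vertex -2.614 3.266 -3.058
endloop
endfacet
facet normal -0.657 -0.607 -0.448
outer loop
vertex -4.093 3.083 -4.148
vertex -3.646 2.314 -3.762
vertex -4.377 2.835 -3.396
endloop
endfacet
facet normal -0.270 0.940 0.208
outer loop
vertex -4.093 3.083 -4.148
vertex -4.377 2.835 -3.396
vertex -2.614 3.266 -3.058
endloop
endfacet
facet normal -0.657 -0.607 -0.448
outer loop
vertex -4.377 2.835 -3.396
vertex -3.646 2.314 -3.762
vertex -4.111 2.195 -2.919
endloop
endfacet
facet normal -0.279 0.497 0.822
outer loop
vertex -4.377 2.835 -3.396
vertex -4.111 2.195 -2.919
vertex -2.614 3.266 -3.058
endloop
endfacet
facet normal -0.657 -0.607 -0.448
outer loop
vertex -4.111 2.195 -2.919
vertex -3.646 2.314 -3.762
vertex -3.494 1.644 -3.077
endloop
endfacet
facet normal 0.162 -0.100 0.982
outer loop
vertex -4.111 2.195 -2.919
vertex -3.494 1.644 -3.077
vertex -2.614 3.266 -3.058
endloop
endfacet
facet normal -0.657 -0.607 -0.448
outer loop
vertex -3.494 1.644 -3.077
vertex -3.646 2.314 -3.762
vertex -2.992 1.598 -3.751
endloop
endfacet
facet normal 0.722 -0.399 0.565
outer loop
vertex -3.494 1.644 -3.077
vertex -2.992 1.598 -3.751
vertex -2.614 3.266 -3.058
endloop
endfacet
facet normal -0.657 -0.607 -0.448
outer loop
vertex -2.992 1.598 -3.751
vertex -3.646 2.314 -3.762
vertex -2.982 2.091 -4.433
endloop
endfacet
facet normal 0.978 -0.175 -0.112
outer loop
vertex -2.992 1.598 -3.751
vertex -2.982 2.091 -4.433
vertex -2.614 3.266 -3.058
endloop
endfacet

endsolid
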